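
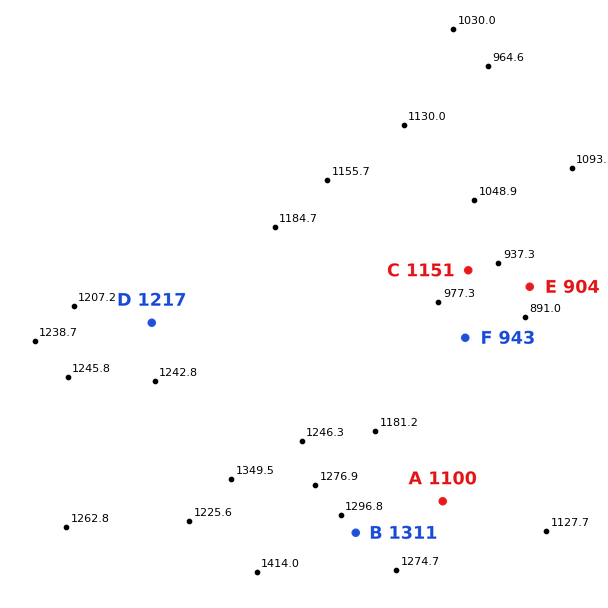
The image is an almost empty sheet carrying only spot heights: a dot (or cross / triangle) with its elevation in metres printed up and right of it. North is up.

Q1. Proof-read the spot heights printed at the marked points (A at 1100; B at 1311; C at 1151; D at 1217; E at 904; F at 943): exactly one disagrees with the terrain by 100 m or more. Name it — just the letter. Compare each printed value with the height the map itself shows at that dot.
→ C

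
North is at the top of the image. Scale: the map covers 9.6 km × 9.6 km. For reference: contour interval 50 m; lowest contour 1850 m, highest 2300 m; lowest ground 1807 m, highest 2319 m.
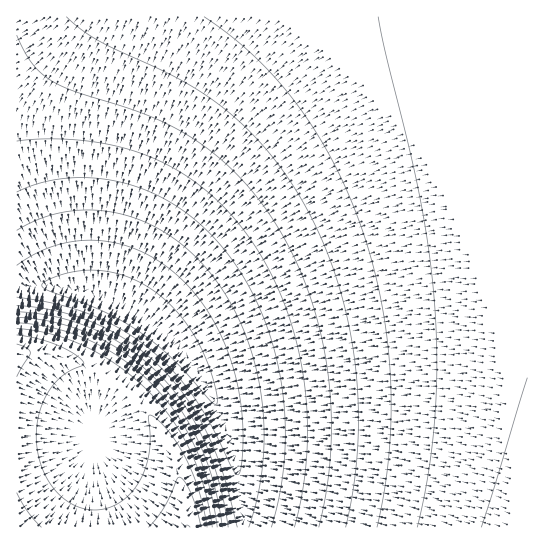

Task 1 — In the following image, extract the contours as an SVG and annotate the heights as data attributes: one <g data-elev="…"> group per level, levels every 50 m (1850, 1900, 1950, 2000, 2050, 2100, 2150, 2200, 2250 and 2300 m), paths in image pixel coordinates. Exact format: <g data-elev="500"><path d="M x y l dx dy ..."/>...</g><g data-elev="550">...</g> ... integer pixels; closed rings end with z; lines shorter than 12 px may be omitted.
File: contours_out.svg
<g data-elev="1850"><path d="M214 404l-40-43-32-27-19-12-21-11-55-21-5-4 1-3 10-5 16-5 14-3 15 0 15 2 14 5 27 14 13 11 12 12 20 29 9 20 7 23 2 15 0 3z"/></g><g data-elev="1900"><path d="M17 265l20-12 20-8 21-4 21 0 22 3 21 8 20 11 18 15 17 18 14 21 12 24 10 25 6 28 4 28 0 31-4 20-2 1-4-5-22-44-20-32-20-24-24-22-28-19-30-14-32-10-40-7"/></g><g data-elev="1950"><path d="M237 527l-13-52-16-40-21-36-25-30-31-26-34-19-39-13-41-6"/><path d="M17 230l24-12 25-6 27-2 26 4 27 8 24 14 23 18 19 21 17 26 15 29 10 31 7 33 3 33-1 35-5 33-9 32"/></g><g data-elev="2000"><path d="M228 527l-9-46-15-40-20-36-25-31-30-25-35-20-37-12-40-5"/><path d="M17 192l25-9 28-5 31 1 29 6 28 11 25 15 24 20 22 24 18 28 15 31 12 33 7 36 4 36 0 38-5 36-9 34"/></g><g data-elev="2050"><path d="M222 527l-8-44-14-38-19-35-26-31-29-25-33-19-38-13-38-5"/><path d="M17 141l33-2 37 2 34 6 30 10 28 14 26 18 23 22 21 26 19 30 15 34 12 36 8 37 4 39 0 38-4 39-9 37"/></g><g data-elev="2100"><path d="M217 527l-8-41-14-38-18-34-24-29-30-26-33-18-36-13-37-5"/><path d="M17 35l8 17 8 12 9 10 11 7 21 10 53 17 27 10 27 13 24 15 20 17 19 19 18 21 15 23 17 32 15 36 11 37 8 39 3 40 0 40-4 39-8 38"/></g><g data-elev="2150"><path d="M212 527l-7-37-14-37-18-33-23-27-30-26-33-20-36-13-34-6"/><path d="M66 17l15 12 15 10 83 40 24 15 22 15 24 21 21 24 20 27 17 28 17 36 14 37 10 40 7 41 3 42 0 41-5 41-7 40"/></g><g data-elev="2200"><path d="M207 527l-8-35-13-33-17-28-10-10-8-6-3 2 2 26-4 23-8 18-12 14-16 9-17 3-18-4-16-12-12-15-7-18-4-20 2-22 6-18 9-16 12-11 17-8 2-3-8-8-17-9-19-7-23-4"/><path d="M204 17l27 19 24 21 23 24 20 25 19 28 18 31 15 32 13 34 11 36 8 36 6 39 3 37 0 38-2 37-5 37-7 36"/></g><g data-elev="2250"><path d="M41 527l-13-16-11-18"/><path d="M201 527l-10-33-6-12-6-5-2 3-14 29-15 18"/><path d="M17 377l13-24-2-4-11-5"/><path d="M378 17l7 33 35 147 9 54 6 52 2 59-2 57-7 55-11 53"/></g><g data-elev="2300"><path d="M527 378l-46 149"/></g>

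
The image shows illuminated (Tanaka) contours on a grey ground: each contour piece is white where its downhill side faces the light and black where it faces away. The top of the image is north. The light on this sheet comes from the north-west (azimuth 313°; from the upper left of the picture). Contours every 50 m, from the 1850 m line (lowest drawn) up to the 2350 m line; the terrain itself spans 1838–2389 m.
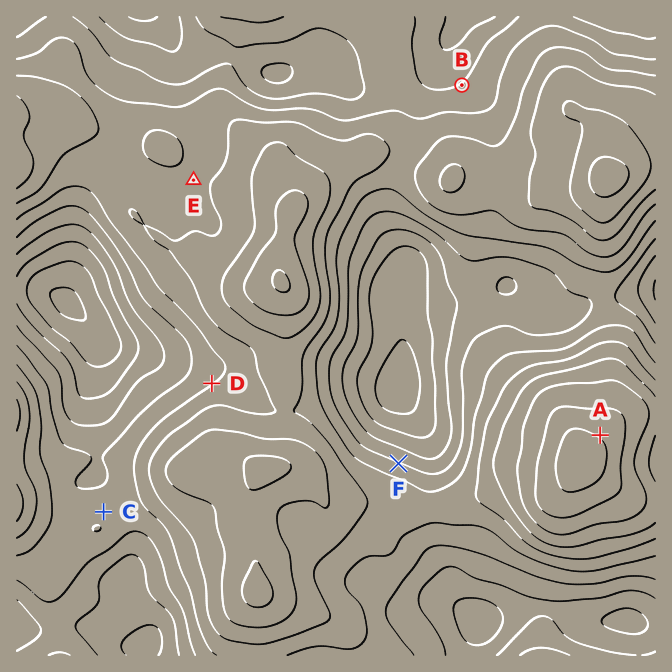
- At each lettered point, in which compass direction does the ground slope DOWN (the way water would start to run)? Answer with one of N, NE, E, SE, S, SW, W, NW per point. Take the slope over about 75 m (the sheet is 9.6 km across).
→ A NE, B NW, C N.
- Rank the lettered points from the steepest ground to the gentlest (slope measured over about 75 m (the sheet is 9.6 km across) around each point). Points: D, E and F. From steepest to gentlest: F D E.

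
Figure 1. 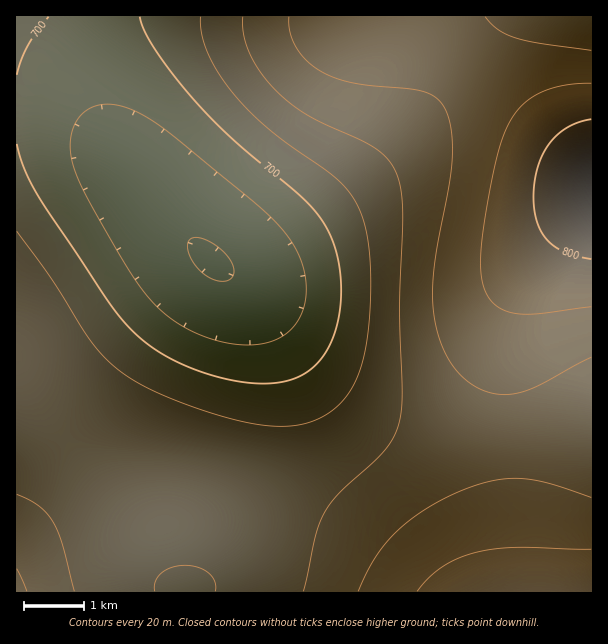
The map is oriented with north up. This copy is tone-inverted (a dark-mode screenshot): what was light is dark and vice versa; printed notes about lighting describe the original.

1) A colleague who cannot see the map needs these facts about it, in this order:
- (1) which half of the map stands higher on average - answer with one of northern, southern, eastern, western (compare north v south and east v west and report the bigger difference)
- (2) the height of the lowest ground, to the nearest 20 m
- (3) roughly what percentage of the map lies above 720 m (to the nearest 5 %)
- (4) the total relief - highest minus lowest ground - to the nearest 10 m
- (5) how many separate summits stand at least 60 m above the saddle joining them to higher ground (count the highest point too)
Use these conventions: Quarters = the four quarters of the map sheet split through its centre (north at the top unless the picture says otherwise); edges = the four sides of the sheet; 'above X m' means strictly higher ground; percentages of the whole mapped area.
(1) On average the eastern half of the map is the higher ground.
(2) About 660 m is the lowest elevation on the sheet.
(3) About 65 % of the map lies above 720 m.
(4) From the lowest to the highest ground is roughly 160 m.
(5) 1 summit rises at least 60 m above its surroundings.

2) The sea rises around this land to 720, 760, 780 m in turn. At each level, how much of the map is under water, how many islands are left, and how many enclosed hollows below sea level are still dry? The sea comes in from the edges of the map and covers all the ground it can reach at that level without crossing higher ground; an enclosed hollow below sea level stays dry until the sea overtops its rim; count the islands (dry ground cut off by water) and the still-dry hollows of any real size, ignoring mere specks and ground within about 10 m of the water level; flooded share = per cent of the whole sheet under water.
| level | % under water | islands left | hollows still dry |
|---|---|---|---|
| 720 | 33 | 0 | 0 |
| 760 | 75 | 0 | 0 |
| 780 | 92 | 0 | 0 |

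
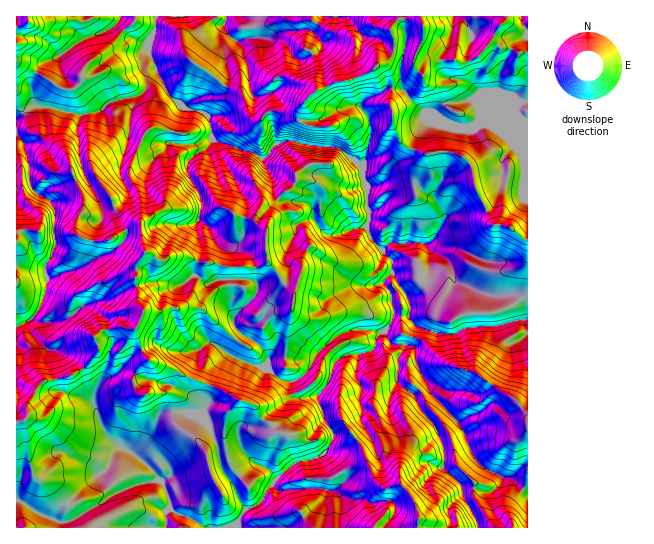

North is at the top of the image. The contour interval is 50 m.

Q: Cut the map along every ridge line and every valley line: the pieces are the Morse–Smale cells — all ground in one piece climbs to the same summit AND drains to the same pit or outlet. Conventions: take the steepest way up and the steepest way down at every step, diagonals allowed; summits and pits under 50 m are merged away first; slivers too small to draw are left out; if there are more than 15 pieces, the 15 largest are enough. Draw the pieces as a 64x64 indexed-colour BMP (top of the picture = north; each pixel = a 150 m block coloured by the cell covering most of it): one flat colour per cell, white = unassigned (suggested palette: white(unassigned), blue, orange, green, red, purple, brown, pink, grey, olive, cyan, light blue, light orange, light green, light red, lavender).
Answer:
<image width="64" height="64" href="data:image/bmp;base64,Qk12CAAAAAAAAHYAAAAoAAAAQAAAAEAAAAABAAQAAAAAAAAIAAATCwAAEwsAABAAAAAAAAAA////ALR3HwAOf/8ALKAsACgn1gC9Z5QAS1aMAMJ34wB/f38AIr28AM++FwDox64AeLv/AIrfmACWmP8A1bDFAAAAABERERERERERERERMzMzMzMzMzMzMzMzMzMz3d3dAABVVREREREREREREREzMzMzMzMzMzMzMzMzMz3d3d0AVVVVVRERERERERERERMzMzMzMzMzMzMzMzMzPd3d3VVVVVVVURERERERERERERMzMzMzMzMzMzMzMzPd3d3dVVVVVVVVUREREREREREREzMzMzMzMzMzMzMzM93d3d1VVVVVVVVVURERERERERERMzMzMzMzMzMzMzM93d3d1lVVVVVVVVVVURERERGIERGDMzMzMzMzMzMzMz3d3dZmVVVVVVVVVVVREREREYiBGIgzMzMzMzMzMzMz3d3WZmZVVVVVVVVVVREREREYiIiIiIgzMzMzMzMzMzPd1mZmZlVVVVVVVVURERERERiIiIiIiIiDMzMzMzMzM93WZmZmVVVVVVVVURERERERGIiIiIiIiIMzMzMzMzM93WZmZmZVVVVVVVEREREREREYiIiIiIiIiDMzMzMzMz3dZmZmZlVVVVVVUREREREREYiIiIiIiIiDMzMzMzMz3d1mZmZmVVVVVVURERERERERiIiIiIiIiIMzMzMzMzPd1mZmZmZVVVVVVRERERERERGIiIiIiIiIMzMzMzMzPd1mZmZmZlVVVVVVEREREREREYiIiIiIiIgzMzMzMzPd1mZmZmZmVVVVURERERERERERiIiIiIiDMzMzMzMzM91mZmZmZmZVVVERERERERERERGIiIiIiIMzMzMzMzMzPWZmZmZmZlVVUREREREREREREYiIiIiDMzMzMzMzMzM2ZmZmZmZmVVVRERERERERERERGIiIiDMzMzMzMzMzMzZmZmZmZmZVVREREREREREREREYiIETMzMzMzMzMzMzZmZmZmZmZlVVERERERERERERERGBEREREREzMzMzMzNmZmZmZmZmVVURERERERERERERERERERERETMzMzMzM2ZmZmZmZmZVURERERERERERERERERERERERETMzMzM2ZmZmZmZmZlUREREREREREREREREREREREREREzMxMzNmqqZmZmZm4RERERERERERERERERERERERERERERETM6qqqqqqpmbuERERERERERERERERERERERERERERERM6qqqqqqqqqu7hEREREREREREREREREREREREREREREzqqqqqqqqqq7uERERERERERERERERERERERERERERETOqqqqqqqqqTu7hERERERERERERERERERERERERERERM6qqqqqkRERO7uERERERERERERERERERERERERERERM6qqqqpERERE7u4REREREREREREREREREREREREREREaqqqqpERERETu7hERERERERERERERERERERERERERERqqqqpERERERO7uERERERERERERERERERERERERERERGqqqqkRERERE7u7hERERERERERERERERERERERERERGqqqpERERERETu7uERERERERERERERERERERERERERGqqqqkRERERERO7u4RERERERERERERERERERERERERGqqqqqRERERERE7u7hEREREREREREREREREREREczMwaqqqqqkRERERETu7uEREREREREREREREREREREczMzMqqqqqqRERERERO7u4RERERERERERERERERERERzMzMyqqqqqpERERERE7u4REREbsRERERERERERERERHMzMzESqqqqkRERERETu4REREbu7ERERERERERERHMzMzMzMREqqqkRERERERO67EREbu7sRERERERERERHMzMzMzMxERERERERERERE7ru7sRu7sREREREREREREczMzMzMzP9ERERERERERETuu7u7u7uxERERERERERERzMzMzMzP/0RERERERERAAO67u7u7u7ERERERERERERzMzMzMzM//9EREREREREAA67u7u7u7sRERERERERERLMzMzMzMIv//9EREREREQADru7u7u7u7ERERERERESIizMzMzCIi////REREREREAOu7u7u7u7sRERGZmRIiIiIiIiIiIiL///9EREREREREu7u7u7u7uxEREZmZIiIiIiIiIiIiIv///0RERERERES7u7u7u7u7ERERmZkiIiIiIiIiIiIi////9EQiIiIiIru7u7u7u7sRERGZmSIiIiIiIiIiIiL/////IiIiIiIid7t3d3d7u7ERERIiIiIiIiIiIiIiL////yIiIiIiIiJ3d3d3d3d7sRERmSIiIiIiIiIiIiIi///yIiIiIiIiInd3d3d3d3d3ERmZmZIiIiIiIiIiIiIi//IiIiIiIiIid3d3d3d3d3cRmZmZmSIiIiIiIiIiIiIiIiIiIiIiIiJ3d3d3d3d3d3GZmZmZIiIiIiIiIiIiIiIiIiIiIiIiInd3d3d3d3d3eZmZmZkiIiIiIiIiIiIiIiICIiIiIiIid3d3d3d3d3d5mZmZmSIiIiIiIiIiIiIiIgAAAAIiIiJ3d3d3d3d3d3mZmZmZIiIiIpmSIiIiIiIiAAAAACIiIHd3d3d3d3d3mZmZmZkiIiIimZkiIiIiIiIgAAAAAgAAd3d3d3d3d5mZmZmZmSmZmZmZmSIiIiIiIiAAAAAAAAB3d3d3d3d5mZmZmZmZmZmZmZmSIiIiIiIiIAAAAAAAAHd3d3d3d3mZmZmZmZmZmZmZmZkiIiIiIiIgAAAAAAAA"/>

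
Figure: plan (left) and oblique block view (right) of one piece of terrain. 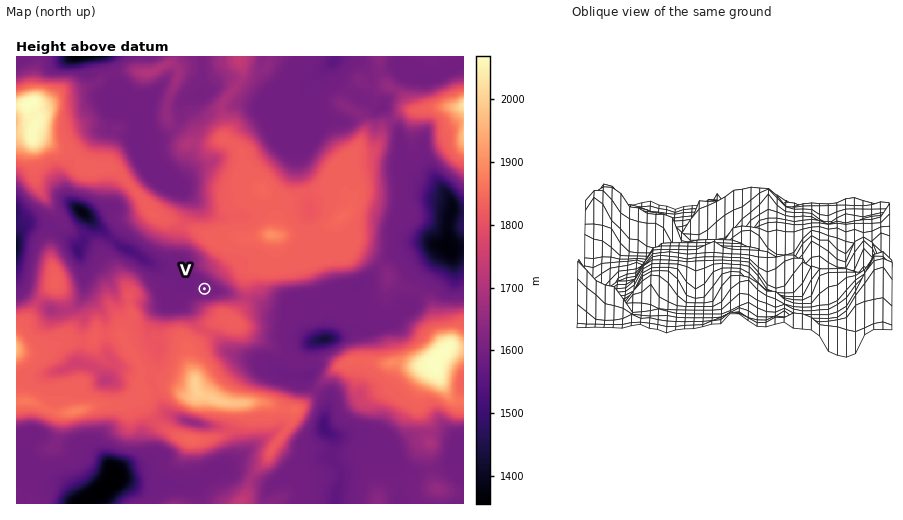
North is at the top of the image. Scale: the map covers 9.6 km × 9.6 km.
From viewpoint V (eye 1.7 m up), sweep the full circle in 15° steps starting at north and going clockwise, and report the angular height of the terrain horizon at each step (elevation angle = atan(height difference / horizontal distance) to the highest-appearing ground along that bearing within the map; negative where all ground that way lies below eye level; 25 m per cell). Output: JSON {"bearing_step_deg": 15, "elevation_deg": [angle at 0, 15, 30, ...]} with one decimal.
{"bearing_step_deg": 15, "elevation_deg": [13.1, 15.4, 16.0, 16.2, 16.2, 15.3, 11.8, 8.9, 13.7, 20.0, 22.4, 21.5, 17.2, 13.0, 12.8, 9.7, 7.9, 7.9, 7.6, 1.6, 2.6, 5.3, 8.0, 9.8]}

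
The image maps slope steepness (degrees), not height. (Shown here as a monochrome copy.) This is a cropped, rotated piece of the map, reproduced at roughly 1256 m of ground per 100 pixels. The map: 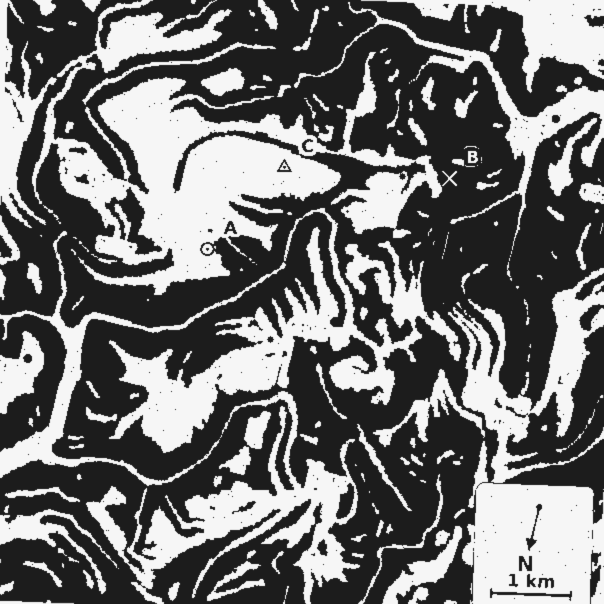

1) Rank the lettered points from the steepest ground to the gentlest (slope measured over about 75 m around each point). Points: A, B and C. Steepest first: B A C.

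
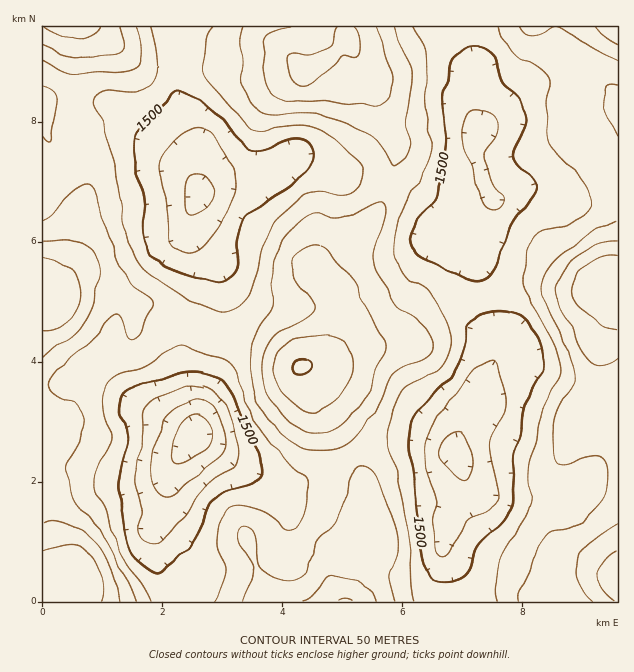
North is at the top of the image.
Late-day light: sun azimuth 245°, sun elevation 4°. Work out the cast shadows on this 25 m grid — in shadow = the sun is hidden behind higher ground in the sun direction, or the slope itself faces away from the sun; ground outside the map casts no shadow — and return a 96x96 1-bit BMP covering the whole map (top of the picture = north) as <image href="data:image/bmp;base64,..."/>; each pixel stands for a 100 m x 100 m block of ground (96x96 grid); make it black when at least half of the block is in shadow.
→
<image width="96" height="96" href="data:image/bmp;base64,Qk2+BAAAAAAAAD4AAAAoAAAAYAAAAGAAAAABAAEAAAAAAIAEAAATCwAAEwsAAAIAAAAAAAAA////AAAAAAAAf/gAAAAf/4AAAAAAf/wAAAA//8AAAAAA//4AAAA//+AAAAAB//8AAAA///gAAAAB//+AAYA///wAAAAD///gA4A///4AAAAD///wB4AAP/8AAAAH///4D4AAP/+AAAAH///4D4AAP/+AAAAH///4D4AAP//gAAAH///8H8AAP//gAAAP///8H8AAf//wAAAP///8P8AAf//wAAAf///8P+AA///wAAAf///+f+AA///wAAA////+f+AA///wAAAf/////8AA///4AAAf/////gAB///4AAAf////8AAB///4AAAf////+AAB///8AAAf////+AAD///8AAAf////8AAD///4AAAD////4AAD///4AAAD////wAAD///4AAAB////gAAD///wAAAAH///AAAD///wAAAAP///AAAD///wAAAAf//+AAAH///wAAAB///+AAAPf//wAAAB///+AAAP///wAAAD///8AAAP///wAAAD///8AAAP///wAAAD///4AAAP///wAAAD///wAAAP///wAAAD///wAAAP///gAAAB///gAAAP///gAAAAf/+AAAAP///AAAAAAgAAAAAP///AAAAAAAAAAAAf///AAAAAAAAAAAEf/j/AAAAAAAAAAAOf/n/gAAAAAAAAAAf//H/wAAAAAAAAAAf//P/4AAAAAAAAAAf/+f/4AAAHAAAAAAB/+//8AAAPwAAAAAAf///8AAAP4AAAAAAP///+AAAP8AAAAAAP///8AAAP+AAAAAAP///8AAAP/A/8AAAP///4AAAP/D/8AAAf///wAAAf///+AAAf///gAAAf///+AAA////gAAA////+AAA////wAAD/////AAD////wAAD/////AAH////wAAH/////AAH////wAAH/////AAH////wAAP////+AAH////wAAP////+AAHh///wAAOP////AAHh///wAAMA////gAHB///wAAAA////gAPA///wAAAA////wAOA///wAAAA////wAMA///4AAAA////4AOAf//4AAAA////8APAf//4AAAA////+APgP//4AAAAf///+APgH//wAAAAf///+AAAD//wAAAAf///8AAAA//wAAAAf///wAAAA//wAAAAf///AAAAA//wAAAAP//+AAAAA//gAAAAP//8AAAAA//gAAMAP//8AAAAB//gAAcAf//4AAAAB//wAA8Af//4AAAAD//wAA8Af//wAAAAD//4AB8Af//AAAAAD//4AB8A/8AAAAAAD//4AD8A/gAAAAAAH//4AD8B/AAAAAAAP//4AD8B8AAAAAAAP//4AD8AQAAAAAAAf//4AD8AABgAAAAAf//wAD4AADwAAAAAf//gADwAAD4AAAAA///gAAAAAH4AAAAB///gAAAAAP8AAAAB///wAAAAAf8AAAAD///wAAAAA/+AAAAD///wAAAAB/+AAAAD///gAAAAD/+AAAAH///gAAAAH//AAAAH///gAAAAP//AAAAP///gAAA="/>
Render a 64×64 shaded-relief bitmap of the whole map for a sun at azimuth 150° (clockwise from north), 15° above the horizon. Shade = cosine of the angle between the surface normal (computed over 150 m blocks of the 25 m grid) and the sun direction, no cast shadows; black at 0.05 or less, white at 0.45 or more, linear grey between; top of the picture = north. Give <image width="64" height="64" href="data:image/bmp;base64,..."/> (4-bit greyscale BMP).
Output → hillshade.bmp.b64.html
<image width="64" height="64" href="data:image/bmp;base64,Qk12CAAAAAAAAHYAAAAoAAAAQAAAAEAAAAABAAQAAAAAAAAIAAATCwAAEwsAABAAAAAAAAAAAAAAABEREQAiIiIAMzMzAERERABVVVUAZmZmAHd3dwCIiIgAmZmZAKqqqgC7u7sAzMzMAN3d3QDu7u4A////AJmru7qpiImYdVVVREVDM0MzRniaqXZmd4dlVnmZiJmYiJq7upiHeIiGVVVUVUQzNENFeJqphmZmd2VVaJiIiIh3eJqph2ZmeIdlVWZlVDM0VVV4mrqGVEVWVVVniHZmd2ZniJmGZVVWd3ZmZ3ZlQ0VmZnmru5ZERFVVZmd3ZVVVVVVniYdlVEVnd3d4h2ZURGZ3ibzLl1REVVVWZndlREQzNFZ5mGVDM1Znd4mYdlRFZ3iZvMypZUREREVmZlRDMzMzRWiZhkQzRVZniZmGVEVniJmrzLp1QzQzNFZmVDMzRDNFaKqoZUM0RFZ4iIZURWd4iJq7uoZDMzIzVVVDMzRVVFaJq7l2QzMzRFZ3dlREVmd4iau6l2QyIiNFZUMzNFZlV4qruoZDMiMzRWd3ZURVZ3iJq7qYdUIiI0VmVDM0ZnZniaqphkMyIiI0Vnd2VVVneJqruphlQyIzRnd2RER3iId4mZl2QyIREjRWZ3dmVWeImqqph2VVQ0VniIdlVXiZmYmqmYZDIRESNFZnd3ZlVniaqpiHZWZURWeJmHZWiJqqqru6h0MRARI0VneId3ZWeJq7qHdmZmVEZ4mqh2aImru7zMuoUyEBI0VneJmYh2Z4mauod3ZWZkRWiauodomau7zN3Mp1MQEjVneJq6mYdmeJmqmHdmZmVEV5q7qHmaq7zM3d25dCESRWeJm8y6mHeImbu5h3ZmVDNGibu5iJqqu7zN3cuXQyNGeJqrzdzLmJmqvMuodlVUM0V5q7qYiZqqqqvN3Kl1RFZ4mqvN7d3Lqru83Ll1VERENXmqqpd4mamYmrzdy5dlVniaq83e7ty7u8zduXZUREQzV5mpmHeJmZmZrN7tuXZWeJqrvM3e7ty8zd3KhlREQzI1eJmYd3iau6q83v7Kh2Z4iaqrvN3u7czN3cuXVVRDIiNXiId3eJq8zM3e/+yoZmeJmqq7zN7tzMze3KhmVUMiI0aIiHeIq83d7u7/7Kh1Vniaqqq8zd7czd7uyodmVDIjR4mamImrzu7u7u7tuXVEV5qrqqvM3u3e7v7bmHZUMiNXm7y5mZrN7u7d3dy5dUNFeZqqqrzN7u7/7tyodmVDNFebzdupmavN3MzMzLl1QyNWiZmZq8zd3e7t26h2dlVVeKvO7cupiazMy7q7qXUyESRXeIiau7u7ze3LqXdmZlZ5q83v7cqImru7qZmZdTIQEjRneImZqqqszMuph3dmZniqve/+y5iJq6qYiIh2QhABI0Z3iIiImIm7uqqYh3dmaJq83/7bmImqqph3d3ZTIREjRXeIh2Z3eKu7u6qYh3d4iavO/9yoiKqqmHZmVVRDMzRWd4iHZWd4m7u7uph3eJiJqqzu3LmImpmHZlVERVZmZmd4iIh2Z4iKqru6mHZ4mZmZms3MuoeId3ZVVERFZ4iIeIiIiHZnh3iImqqYdlaJmZiJq8u6h2ZVVVVUREVXiJmIiIiIh2d3d3ZniHZURGiZiHeKu6mHZVVVVVVDRFZ4mYd4iIh3ZmZmZVVmZUMiRnd2ZnmqmYdlVERFZUQzRWeIh3eIiHdlZmZlVFVUMRATRVRVZ4mYh2VEREVmZUM0Vmd3d4mZh2VWZlVVVmUyAAATM0VWeJmIdlVURVZ2UzM0Vnd4mqqYdWd3ZlVVZlMQAAEiNFZ4mZmYh2VUVWZTIiNGZ3ibu7qHZ4mHZERWZCAAABI0VniJmaqodUREVVQyI0VmZ4rMy6mImph1RFZlQhABEzRWeJmaq7l1QzNFVDIjRVVmeb3dypiZmHUzRWZUMREkRWeImqqqqoZDMjRUMiI0VVVXrN3LqZmIZDI0VVVDM0VVZ4maqqmql1QyM0MiEjRUQzV6zcupmYdlMiRVZVVVVmZniZmqqZqpdUM0RDIRJEQzI2m83KmJmIdkNFZmZmZmZmaJqZmZmqmHVVVVQyEjRUM0WLzcuYiYiIdmZnd3d2ZmVnmZmZmZqph2Z3ZUMiRWZVVorMzKiJiIiIeIiIiIdmZWaJqpmaqqqHd4iHVDNGd3ZmirzMuYiHeJmZmZmZmGZmZnmqqaqruph4iamGVFaIiHeKvM3KiId3iZmZmZmYZmd3iJqqqru6mIiavLl2Z4mZiIm7zMuYdmZniJmZmYh3d4iZmqu7qqqYiavN26iImZmYiaq7y5hlRFVniJmZiHd3eJmZq7u6qpiIq97uy6mqmZiImaq7qXVERFZniZmId3d4mZqru7uqqYir3v/ty7qqqZiZqqu6h2VVVVZ4mZhnd4iJmqq7u7uqmZrO//7cy7u7qqqqqqqpd2ZVVmeJiGZ4iIiaq7u7uqqpib3v/+3cy7y7u6qqqqqYd2ZmZ4iId3iZmqq7y7qqqZmIm97/7czLu8u7urupmZiHdlVoiZmIiKu7u8zLqqqZmHeJvN7cy7urvMy7u6mZmZh2VWeJmpqqvN3MzcupmZiIdmeJq8uqqqqrvMy7qYiImYdlV4maq7zd3d3cy6h3iHdlVneJqpmqqZmru7qph3iZmIdniqq7ze7d3dy7l2Znd2VVZ3eJmZqZiJmru6qYd5mpmHeau7vN7t3My7qXZVZ3dlVWZmeImamYiZq7upmImqqZiJq8zLzd3Lu7qodlVWZ2ZEVVVoiZmpmImau6mYiau6qqqrzMy8zLqqqph2VVVWZkNERFeJmZmZiImqqYiJq7uqqqu8zMvMupmpmHZlVEVmVDREVoiZmZmHeImZh3ibu6qqqr"/>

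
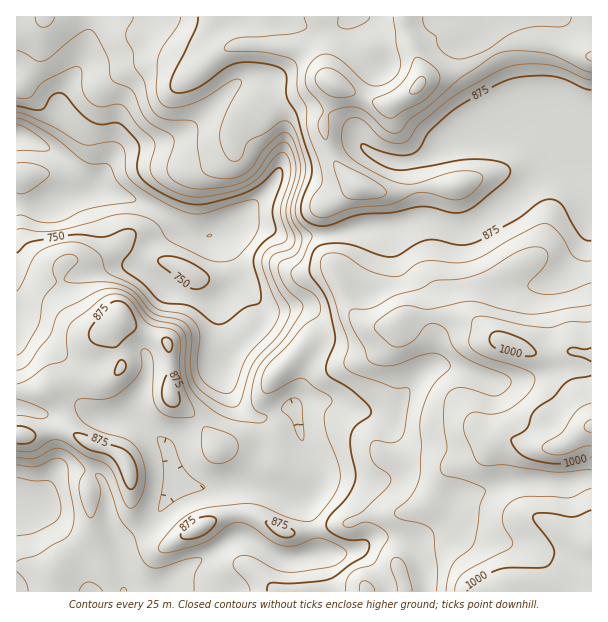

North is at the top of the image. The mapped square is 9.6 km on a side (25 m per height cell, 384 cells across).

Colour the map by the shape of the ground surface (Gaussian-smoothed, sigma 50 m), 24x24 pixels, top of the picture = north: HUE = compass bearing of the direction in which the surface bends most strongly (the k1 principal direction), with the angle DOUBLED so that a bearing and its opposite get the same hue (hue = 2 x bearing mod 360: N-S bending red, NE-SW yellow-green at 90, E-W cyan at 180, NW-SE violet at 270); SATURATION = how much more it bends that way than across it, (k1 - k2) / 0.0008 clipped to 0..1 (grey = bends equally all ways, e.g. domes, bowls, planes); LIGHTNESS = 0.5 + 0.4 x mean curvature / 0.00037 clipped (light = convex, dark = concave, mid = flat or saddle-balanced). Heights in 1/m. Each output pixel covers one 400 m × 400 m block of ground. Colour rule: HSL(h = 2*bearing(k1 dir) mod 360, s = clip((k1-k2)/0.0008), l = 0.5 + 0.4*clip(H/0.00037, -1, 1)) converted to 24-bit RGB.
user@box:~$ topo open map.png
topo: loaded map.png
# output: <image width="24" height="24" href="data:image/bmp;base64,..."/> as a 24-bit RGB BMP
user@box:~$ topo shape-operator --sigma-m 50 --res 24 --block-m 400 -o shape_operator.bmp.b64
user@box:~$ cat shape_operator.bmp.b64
<image width="24" height="24" href="data:image/bmp;base64,Qk32BgAAAAAAADYAAAAoAAAAGAAAABgAAAABABgAAAAAAMAGAAATCwAAEwsAAAAAAAAAAAAAbHSGp59/dWqCd45xclp+pIFFRHhMdpCNo16BSZyWkOrLcHXYk3/ZU0Xl6MzeuDexV8JeHjR2o9KztJvIqJe8j3yqjmeQcW2EdHuwt42xoF+UgZVwXT161Y/O4ERcImIPI6VhftyYYRIDPkQAIi0IJi8EaWwJ2MmRmzaFS5uUXKBKfIRIkXJEjE1Ii15dlnZpZndXYX9YzkZyYrVcqDM1LKlwpl3z+83+BZfmRxkKjPL/ztj9hyz/ysfvJpHAh6Qrho1XXolcZYJnimNtl2RhcZllgb+8d5CxfX5qSkFdz4xHHyzE+LNaLpd5K3tHXLMh9k7rhqf6md8xVjUiJ1lfxoZ9p2TBkJTHs3jEgKeZZXuEXY6WhZ27nb3Odn2nh2aZgX09LE9ojuB9fwp/9/++JnK9ZGyAgmtJcHooc3YuimZHbJh0Q3J9cXxEq4xOZX1Jd1lVwXlvfVdUbow9U3QhVU8PXlcPTmshj84/FUE2fmETA/f8zP/WcSKeblyBrUyorMmmWaCwfJyldoCTbz96X4xxqquIepatVGKQp6B/qlqsuo+hflCztGzfsJTiOIqf1NP4eD3/zP/+VMT1uUYthStbbVNBTrd0ncvFlHTAmGKdf2KFcEiNdbSrj8Cmgk+Ml1GHlIZohXiihrK5eoi8Waq0qGPD6YXraz4QdZ4qooEqZUgfUHc1mCKQvvCSYv/iQGi1rglaobQuTURxV6VukI5RfW45lYlSSHmSqYKSf7aTa62qiVmetYKmVHGDbLtomYThtpvNhFKsxo/NVL5WD0d36//MIVloORc4gCen+s/ONGp1qI5JhG9PeJJad55ULXhlfKuGorOAb0M1WFgthIo6jZ1kcJ53hD56t3Npk05VbIRM3sykEBZh/P/MDw0nPERgF4SL8MXh857iLm6htYjPwYnDuYh7RX9FLVghjD0XnEcuQLJDTtmORqtvfZdNPmp0sFJtt4e0toerwrdEBpf97/nSLwTASkqpO5ByHl1A64iQmFXFbidHw7xntqWPk4q4P1CvbI/Bq7jdvtjugIbOc2WwfYGuT1NqZKyHcZSzxYXR2PPeANLpvC4ewA1tVUh2oYSLJyFPbZYajxc6euVectvcwJzRqojEZ2XBda7KetSmj25SgE9cbGyelXKeXVefa6hRNoZIP+mL9+60OwAhSSMWvJs3SI96a0d6exdjv8p5Kz1ypPWTTHdQPZhRpFFPkYpffZNXkGY/eWlBa3xFU3RFfYRbalCjwJOkdLRsVrkdPyUJnS6EjMfdqNTlkErKXRqhj73soqf1vZznqdK7bZy0WFeHb3uih66qX2OktXLDwofErYWhU557UZmcW9HMjKjb37DlzjfHv3q1SLaKVqs+YDYjaGhENmV4Ut8gMgECoP8MvbYhkEJWd1xocoxblJBWXmpNTHJUoniRv5KqtrCXPFFwpbgrN0EbjIAtjWipoJ7G0kaXaQwVlYAhOGUhMlxBXxx++GPp8um8kK4VLjcLS2YRRXAmfWU0fosxOHk+RHhDo5ZguZJxZ0ZwrLdDSHBGS5E5XFwlUh8FZAwExW9Q0JKJx10+BXMHADYwL1zi7sm96VfO0tf5zNr/fGDxfmXYr8rgPpyAP3pSTIxPqnhchWOIwbjdf3LSpy5eN3lvYE/HqbDerLXUpIjH1J7f8NvpAEJGBC0v/Ls2nfi5W+CiZhYgepIoP7nL1o7b0Yzni23IYXmNgX9wgH95cjkWQggDrc5VY56NLmdVb4k3jZlMlWiJpqyPyYSG6hmsABQz2fq3dOMvOAoZqlYXIs4gM2w7aHs7gHdDiGdYh3J7fn6AfoCAT14RdvHOoE62q45tNjR/uG9taLE8MIJKp6h6n3OK1n+9ADSI6fbImyYpPBpC2O24oIZIL2s8TXlYdIByfH96f4F8gH9+gH17svHrOWJ2cVSgu52gMU6Cj3K327a7TKdZKHxPoHyLimegeCu4zpUt5XKPZ8//07P4+cPlX5CyOXZOOXY3ZHxce39rfHJmiWE/xmVoY1udNZKLo3KNkWOyQq6owJaR4KjNQqCCM1QhYV0sIXR42fLttenaZixYHC8j8MKOzp3ruWzjs2vDRnJAbms6XzEozHxBhZlupZuGS2V6Xn1/cphyXZqeepWbnnhy34jdm4vmgpfiWs7hPM03ozw7oVaTRz2Dlux1ejlBgGFgtHi1r3zWi4TYf6bro8jnjH+jr5ihXnSrU26Xj6CAZn5+VXVZrXNda51YiIZVjYVZf21bjIlZdn9eZnxjlkiZqMhigGaDiHmGc395c4Zvg5Bre39lgIFe"/>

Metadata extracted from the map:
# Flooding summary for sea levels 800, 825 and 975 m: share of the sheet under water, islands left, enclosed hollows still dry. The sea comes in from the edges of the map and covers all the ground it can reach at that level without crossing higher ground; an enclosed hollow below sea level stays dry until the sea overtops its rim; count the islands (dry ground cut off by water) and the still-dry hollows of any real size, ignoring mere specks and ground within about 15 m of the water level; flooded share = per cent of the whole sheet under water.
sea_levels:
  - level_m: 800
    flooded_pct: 19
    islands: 0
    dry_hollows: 0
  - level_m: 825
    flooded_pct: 26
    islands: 0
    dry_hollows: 0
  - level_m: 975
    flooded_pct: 92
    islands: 0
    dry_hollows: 0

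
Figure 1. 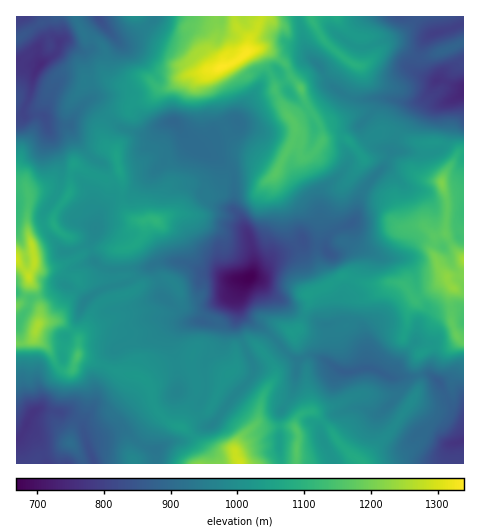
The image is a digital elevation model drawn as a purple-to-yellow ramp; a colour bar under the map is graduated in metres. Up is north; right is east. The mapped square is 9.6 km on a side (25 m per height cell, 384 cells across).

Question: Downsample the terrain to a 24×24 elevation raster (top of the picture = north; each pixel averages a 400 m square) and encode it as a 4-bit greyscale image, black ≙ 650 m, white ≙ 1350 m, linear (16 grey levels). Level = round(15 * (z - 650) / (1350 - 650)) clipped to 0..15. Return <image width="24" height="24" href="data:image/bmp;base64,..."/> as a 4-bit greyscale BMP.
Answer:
<image width="24" height="24" href="data:image/bmp;base64,Qk2WAQAAAAAAAHYAAAAoAAAAGAAAABgAAAABAAQAAAAAACABAAATCwAAEwsAABAAAAAAAAAAAAAAABEREQAiIiIAMzMzAERERABVVVUAZmZmAHd3dwCIiIgAmZmZAKqqqgC7u7sAzMzMAN3d3QDu7u4A////ADNFVnaKvcqqiZhlQzNVVmd4m7qaiHdlQzNEVniIeKmZh3Z2VERVZ4h3d4l4d3ZnVWaIeIh3eHh3ZWVWVXiZiIh3eHh2VVVnd7uZh3d3d3d3ZmaIiryoh3dmVVZ3d3eIm7uXd3dmQjRYh4iaq8qId3d1MRJXiImqvNuId3ZlMhJFZ4iazNqIiIdmRCNEVWeKu7mIeJmHZDRVVWiru6iHeJmIZVdmVmiqq6mIiId3ZomXZ2iJq6iIiHd2Zoqph3eJqoZ4iHZmZnm7qId4iWVWiHZlZmirqHd3d0RWd4ZmZmiqmHdlVERWeImamImqh2ZUMjRWeJrN26qpd4dUMzNGZ3nN7tuoeZhUREM1ZWis3u2omIhkRURGVnebzd2pmIdUQw=="/>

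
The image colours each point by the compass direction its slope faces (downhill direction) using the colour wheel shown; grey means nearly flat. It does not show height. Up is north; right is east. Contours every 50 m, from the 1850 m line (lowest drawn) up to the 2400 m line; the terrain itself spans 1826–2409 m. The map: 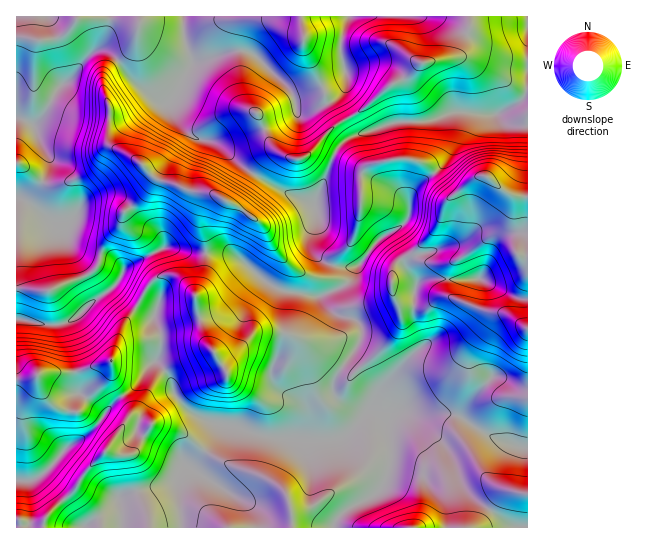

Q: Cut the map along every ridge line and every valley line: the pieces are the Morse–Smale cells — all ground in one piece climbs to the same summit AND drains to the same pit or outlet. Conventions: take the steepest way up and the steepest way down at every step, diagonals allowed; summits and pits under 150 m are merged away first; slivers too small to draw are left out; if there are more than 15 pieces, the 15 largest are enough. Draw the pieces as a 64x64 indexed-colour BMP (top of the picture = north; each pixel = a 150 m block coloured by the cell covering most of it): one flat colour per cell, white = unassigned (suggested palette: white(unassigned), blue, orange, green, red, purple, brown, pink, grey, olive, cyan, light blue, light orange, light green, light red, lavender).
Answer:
<image width="64" height="64" href="data:image/bmp;base64,Qk12CAAAAAAAAHYAAAAoAAAAQAAAAEAAAAABAAQAAAAAAAAIAAATCwAAEwsAABAAAAAAAAAA////ALR3HwAOf/8ALKAsACgn1gC9Z5QAS1aMAMJ34wB/f38AIr28AM++FwDox64AeLv/AIrfmACWmP8A1bDFADMzMzM2ZmZmZmZhERERERERERERVVVVVVVVVVVVVVVVMzMzMzM2ZmZmZmERERERERERERFVVVVVVVVVVVVVVVUzMzMzMzM2ZmZmERERERERERERERFVVVVVVVVVVVVVVTMzMzMzMzZmZmYRERERERERERERERFVVVVVVVVVVVVVMzMzMzMzMzZmZhERERERERERERERERVVVVVVVVVVVVUzMzMzMzMzMzM2EREREREREREREREREVVVVVVVVVVVVTMzMzMzMzMzMzMRERERERERERERERERVVVVVVVVVVVVMzMzMzMzMzMzMzEREREREREREREREREVVVVVVVVVVVUzMzMzMzMzMzMzMzERERERERERERERERVVVVVVVVVVVTMzMzMzMzMzMzMzMxERERERERERERERFVVVVVVVVVVVMzMzMzMzMzMzMzMzEREREREREREREREVVVVVVVVVVREzMzMzMzMzMzMzMzMxEREUREREREERERVVVVVVVVERETMzMzMzMzMzMzMzMzERRERERERERBERVVVVVVVVERERMzMzMzMzMzMzMzMzREREREREREREQRFVVVVVVREREREzMzMzMzMzMzMzM0REREREREREREQRERVRERERERERETMzMzMzMzMzMzM0REREREREREREQRERERERERERERERMzMzMzMzMzMzM0REREREREREREQREREREREREREREREzMzMzMzMzMzMzRERERERERERERBERERERERERERERETMzMzMzMzMzMzREREREREREREREERERERERERERERERMzMzMzMzMzMzNEREREREREREREQREREREREREREREREzMzMzMzMzMzNEREREREREREREREERERERERERERERETMzMzMzMzMzM0RERERERERERERERBERERERERERERERMzMzMzMzMzMzREREREREREREREREEREREREREREREREzMzMzMzMzMzNERERERERERERERERBERERERERERERETMzMzMzMzMzM0REREREREREREREREERERERERERERERMzERMzMzMzMzREREREREREREREREQRERERERERERERERERERMzMzMzREREREREREREREREERERERERERERERERERERETMzMzRERERERERERERERBEREREREREREREREREREREREzM0RERERERERERERERBERERERERERERERERERERERERM0RERERERERERERCIiIRERERERERERERERERERERERERREREREREREREQiIiIiIRERERERERERERERERERERERFEREREREREREIiIiIiIiERERERERERERERERERERERESREREREREREIiIiIiIiIRERERERERERERERERERERESIiREREREREIiIiIiIRERERERERERERERERERERERIiIiIiREQiIiIiIiIiIRERERERERERERERERERERESIiIiIiIiIiIiIiIiIiIhERERERERERERERERERERESIiIiIiIiIiIiIiIiIiIiERERERERERERERERERERERIiIiIiIiIiIiIiIiIiIiIRERERERERERERERERERESIiIiIiIiIiIiIiIiIiIiIhERERERERERERERERERESIiIiIiIiIiIiIiIiIiIiIiIRERERERERERERERERESIiIiIiIiIiIiIiIiIiIiIiIRERERERERERERERERERIiIiIiIiIiIiIiIiIiIiIiERERERERERERERERERERESIiIiIiIiIiIiIiIiIiIhERERERERERERERERERERERIiIiIiIiIiIiIiIiIiIRERERERERERERERERERERERESIiIiIiIiIiIiIiIiERERERERERERERERERERERERERIiIiIiIiIiIiIiIiEREREREREREREREREREREREREREiIiIiIiIiIiIiIiEREREREREREREREREREREREREREiIiIiIiIiIiIiIiERERERERERERERERERERERERERESIiIiIiIiIiIiIRERERERERERERERERERERERERERERIiIiIiIiIiIiEREREREREREREREREREREREREREREREiIiIiIiIiIiIRERERERERERERERERERERERERERERESIiIiIiIiIiIREREREREREREREREREREREREREREREREiIiIiIiIiIRERERERERERERERERERERERERERERERESIiIiIiIiIREREREREREREREREREREREREREREREREREiIiIiIiERERERERERERERERERERERERERERERERERERIiIiIiERERERERERERERERERERERERERERERERERERESIiIiEREREREREREREREREREREREREREREREREREREREiIiERERERERERERERERERERERERERERERERERERERERIiIRERERERERERERERERERERERERERERERERERERERESERERERERERERERERERERERERERERERERERERERERERERERERERERERERERERERERERERERERERERERERERERERERERERERERERERERERERERERERERERERERERERERERERERERERERERERERERERERERERERERERERERERERERERERERERERERERERERERERERERERERERERER"/>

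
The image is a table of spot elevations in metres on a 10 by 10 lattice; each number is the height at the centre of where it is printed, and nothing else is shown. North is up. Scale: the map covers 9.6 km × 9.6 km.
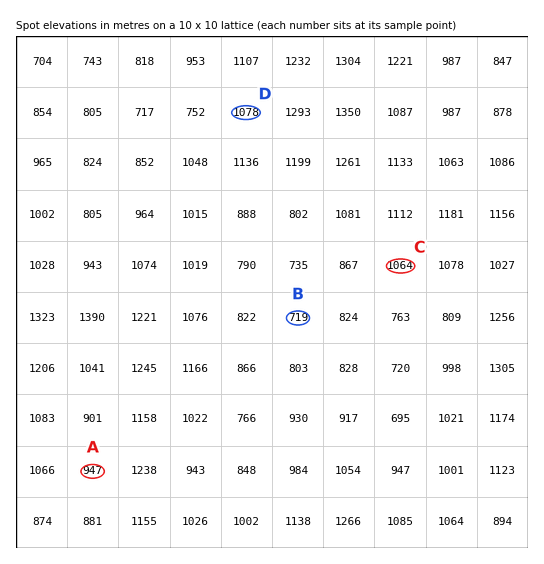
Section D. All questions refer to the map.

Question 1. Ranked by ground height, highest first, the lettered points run D C A B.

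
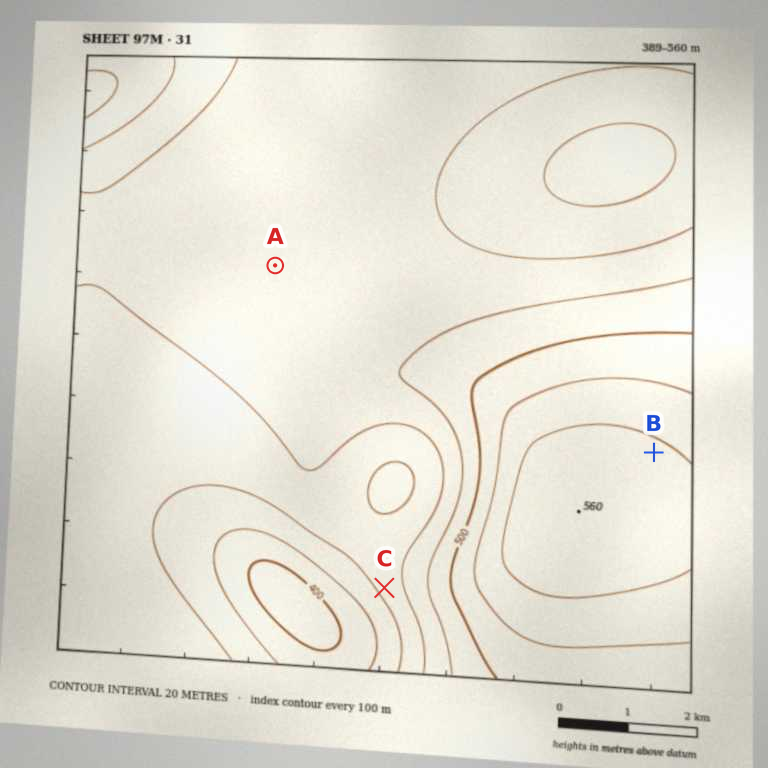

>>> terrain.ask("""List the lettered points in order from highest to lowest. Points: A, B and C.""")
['B', 'A', 'C']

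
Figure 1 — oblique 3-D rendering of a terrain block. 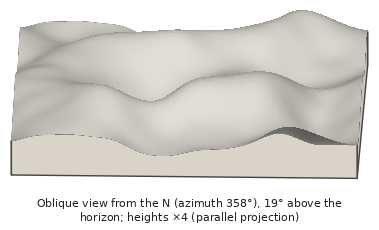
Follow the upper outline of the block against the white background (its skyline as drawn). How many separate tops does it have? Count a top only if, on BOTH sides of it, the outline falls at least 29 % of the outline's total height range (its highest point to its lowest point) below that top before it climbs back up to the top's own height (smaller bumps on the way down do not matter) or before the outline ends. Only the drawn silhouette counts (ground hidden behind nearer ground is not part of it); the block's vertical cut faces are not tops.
0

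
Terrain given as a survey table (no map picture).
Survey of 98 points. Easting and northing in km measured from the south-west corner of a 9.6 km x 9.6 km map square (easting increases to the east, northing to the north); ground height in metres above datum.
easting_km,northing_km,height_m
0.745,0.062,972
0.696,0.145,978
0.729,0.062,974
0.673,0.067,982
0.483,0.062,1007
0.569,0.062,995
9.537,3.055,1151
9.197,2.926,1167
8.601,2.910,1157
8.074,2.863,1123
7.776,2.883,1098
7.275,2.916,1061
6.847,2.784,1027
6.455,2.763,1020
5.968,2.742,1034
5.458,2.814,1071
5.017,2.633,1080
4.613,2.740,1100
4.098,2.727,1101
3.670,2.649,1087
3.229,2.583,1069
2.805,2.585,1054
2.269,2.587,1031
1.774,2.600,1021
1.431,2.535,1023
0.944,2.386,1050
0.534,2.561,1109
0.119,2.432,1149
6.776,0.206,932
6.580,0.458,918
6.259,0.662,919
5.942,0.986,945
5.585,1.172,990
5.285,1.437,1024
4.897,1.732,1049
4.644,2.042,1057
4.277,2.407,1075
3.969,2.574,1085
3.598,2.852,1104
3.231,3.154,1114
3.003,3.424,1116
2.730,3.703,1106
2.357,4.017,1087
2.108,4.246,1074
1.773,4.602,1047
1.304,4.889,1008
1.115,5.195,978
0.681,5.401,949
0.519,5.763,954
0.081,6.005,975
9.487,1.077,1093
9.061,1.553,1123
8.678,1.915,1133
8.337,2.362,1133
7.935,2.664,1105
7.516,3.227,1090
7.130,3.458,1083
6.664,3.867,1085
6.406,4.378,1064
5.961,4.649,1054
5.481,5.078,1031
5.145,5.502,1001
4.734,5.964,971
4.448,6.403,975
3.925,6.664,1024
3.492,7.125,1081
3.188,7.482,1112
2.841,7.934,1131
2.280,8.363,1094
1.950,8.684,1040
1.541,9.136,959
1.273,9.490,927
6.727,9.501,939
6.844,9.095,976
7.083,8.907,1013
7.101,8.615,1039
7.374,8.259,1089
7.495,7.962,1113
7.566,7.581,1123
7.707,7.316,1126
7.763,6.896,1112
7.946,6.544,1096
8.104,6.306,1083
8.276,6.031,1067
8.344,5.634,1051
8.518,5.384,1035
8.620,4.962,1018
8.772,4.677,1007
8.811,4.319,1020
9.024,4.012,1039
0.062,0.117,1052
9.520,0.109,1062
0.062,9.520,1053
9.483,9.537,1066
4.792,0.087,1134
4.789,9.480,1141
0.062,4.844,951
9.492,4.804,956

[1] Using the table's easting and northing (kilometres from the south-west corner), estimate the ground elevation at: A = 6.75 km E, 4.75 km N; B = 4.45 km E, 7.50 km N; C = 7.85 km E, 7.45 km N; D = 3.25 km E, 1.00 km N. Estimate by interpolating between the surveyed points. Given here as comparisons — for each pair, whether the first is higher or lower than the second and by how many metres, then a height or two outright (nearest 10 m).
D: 120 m lower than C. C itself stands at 1140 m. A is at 1030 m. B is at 1080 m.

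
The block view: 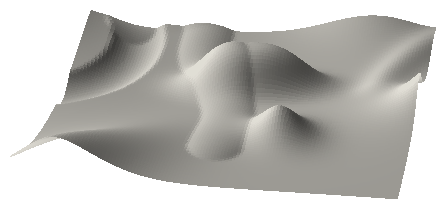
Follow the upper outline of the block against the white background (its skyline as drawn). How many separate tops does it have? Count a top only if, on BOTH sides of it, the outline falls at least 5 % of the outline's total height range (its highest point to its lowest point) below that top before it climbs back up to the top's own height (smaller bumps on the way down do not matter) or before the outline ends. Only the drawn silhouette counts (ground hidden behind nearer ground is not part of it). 2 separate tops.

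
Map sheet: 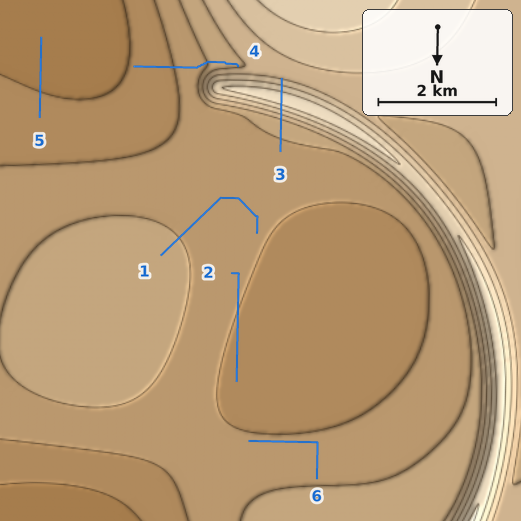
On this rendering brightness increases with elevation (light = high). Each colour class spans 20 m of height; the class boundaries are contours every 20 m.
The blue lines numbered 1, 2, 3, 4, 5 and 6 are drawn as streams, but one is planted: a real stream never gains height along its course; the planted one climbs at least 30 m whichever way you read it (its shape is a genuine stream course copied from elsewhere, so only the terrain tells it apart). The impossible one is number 3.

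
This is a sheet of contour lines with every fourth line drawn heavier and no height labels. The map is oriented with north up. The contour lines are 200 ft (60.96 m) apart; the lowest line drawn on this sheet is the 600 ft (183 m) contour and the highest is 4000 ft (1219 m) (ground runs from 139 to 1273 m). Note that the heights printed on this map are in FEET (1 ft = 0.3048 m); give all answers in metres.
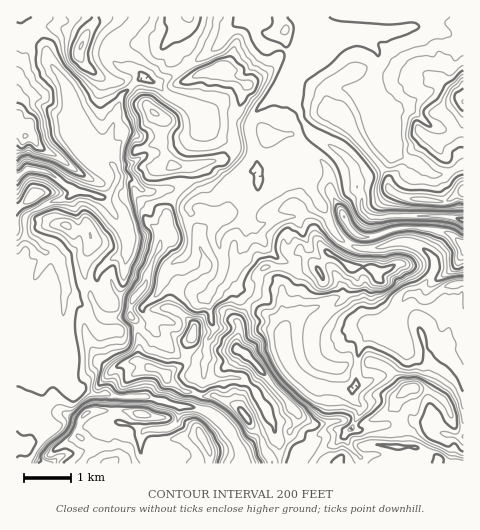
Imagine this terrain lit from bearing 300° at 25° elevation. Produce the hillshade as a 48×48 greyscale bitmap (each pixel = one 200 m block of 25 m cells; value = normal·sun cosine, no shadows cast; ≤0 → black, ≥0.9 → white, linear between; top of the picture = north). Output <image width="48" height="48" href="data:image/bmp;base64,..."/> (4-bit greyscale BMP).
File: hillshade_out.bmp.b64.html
<image width="48" height="48" href="data:image/bmp;base64,Qk32BAAAAAAAAHYAAAAoAAAAMAAAADAAAAABAAQAAAAAAIAEAAATCwAAEwsAABAAAAAAAAAAAAAAABEREQAiIiIAMzMzAERERABVVVUAZmZmAHd3dwCIiIgAmZmZAKqqqgC7u7sAzMzMAN3d3QDu7u4A////AJ37e7u6hkVXiIlQBJu4E1abllaHZmepiXv/uImql1d2eIlQBJu3QlVYqZmIh3d2eHfP/oZ4l2ipmZgwKImGgzRDbNuZmXVodnd7/+Zoh1R4vcghaoZHphIiFbupqWVnVXd4v/dGd2NETOc1iJInqDJFQpyXdkRoQneJr/93m8lmR6hniWFJqDFJlo3aVTNoQIiJiv/KmamHhWZWmUNppRJpmKzdkyJnIHeId63LtliVRUeZqmWIUSaIeL3e2CJVIHeId4zGdQBWM1i7qph0AVZmVYvd7pRFU3d4d5rciWNIQUeZdogwBHdmQmiKu5h3ZXd4d6zP66mHhCSbhVYAJ4h3Y3p3aKqHZXd3d6zM79h4qVOcuGAASJhmhouGZ6qGZnd3aKuqvvp4q1CO60AAaahVZ3mHeKl2ZWd3aKmJruppvZA++iEBaahEVmd3iZhnZmd3aKhnirh5ndMb6xADaKlCNFZniZhndmd3eamIq4RoisZc2SABV5pyEkVWeZhndmd3aamIzoS6hVjO2VEiRWiXEBMiWZiIdmd3aKl3v7Bsllaty6YiRVQ2YQEABneah2eHaKh4n/MHpkRrurhDVmYgNBIAAEVFiWeHaad4bP0CmGQ3u7lCV3hgJURAAAJQAGZ3eaZZWv8giYdEm8xkaIhzV2eEAABaMGZ4iqYUaP+AKKlkir3IeKqGiZqrowA8x4ZomqcgFu/RAYlmiau8uYqoVXmsuFRqzId3eJhBA8/4EEhWmIq9upukR1MTeHZXrnl2ZndSJc3bQEhFmHq9yKtkmIdhAUV6qHq5h4cyWMzJQVlkV3isyapnpjfN2qqYUznsqKg0es26MFmXVHmYmZl8sgSJqYh2UyBbqblnis66QFiJhmmqmGWMwglzEQAAAOcAOKh5vMyqghVnh2iauXaZY1rIZmVXYv6CE3dlncmHdiEjZ3eJmYioMnzsd5mr7v2FdlVEfMlTNDEAFXd4iIioM2vudoia3xd3ZjNnnMuXVEMgAFd3d3iXRHmsl3eHegAjQiV3rbu5h4mFEAZ3d3h2VomHmXiGMgAiEld3r+mYZomqgQV2Z3dmaIhmm4d1MzEAJGd3jv2mM2iapBaGVmZmeHVXm6iGQ3MAJXh2i+ymEUeKpCeHdlVmdlRnnMl4hnQAFXh1e8uGIDZ5oweXh3d3dURnnNqJmEQAJYl0bLyWMkZ5pQOId5qYdUV3it2oiEMgFJlzTO10Vnd4qABIeJupdVZ3iKzcu2VBFZqDGPx2dlZWeTAFeJuodmZ4iHm+7VVTN5h1MoqbuFREV3ABaJq5ZVaJiIeL71Q0aIdlVUeYrMhlVXYQR4mql1WKmZiIzlMlmXU0VmZ3Zq3bdEVkNoiaqXV6qpiIm2Qmq4IlZmd3ZEfNtkV4VXeJmYd5qqmYeHU2vbAEeIiYZTJK2DV4ZXd4mYiJmqmZh3ZGrdQCaJqpdUIUqlV4ZGd3eIiIiZmZiJh4m9khRoq6lkISWHeJdFd3Z3d3d4iZmamZq8tiJGm7mEESNoeJh3d3ZmZmZniIiA=="/>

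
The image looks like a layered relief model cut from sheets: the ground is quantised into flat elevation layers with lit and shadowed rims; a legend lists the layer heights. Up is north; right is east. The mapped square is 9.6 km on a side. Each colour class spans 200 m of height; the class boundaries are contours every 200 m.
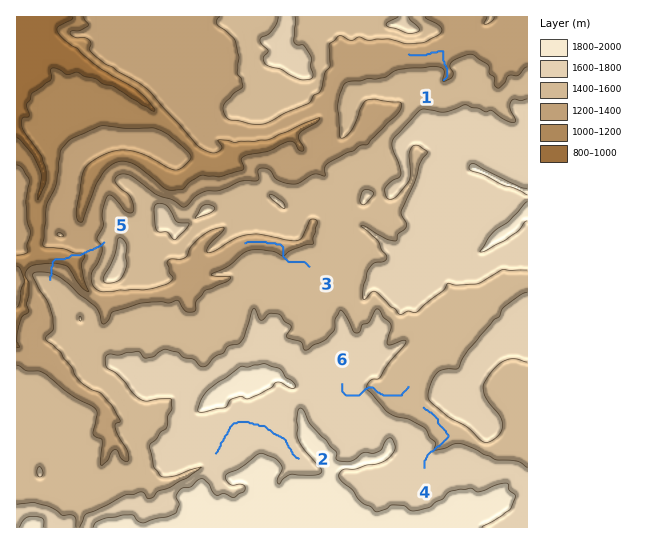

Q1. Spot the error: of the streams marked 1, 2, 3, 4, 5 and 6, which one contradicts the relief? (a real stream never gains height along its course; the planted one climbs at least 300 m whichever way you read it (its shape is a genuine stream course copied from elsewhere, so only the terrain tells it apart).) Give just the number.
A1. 5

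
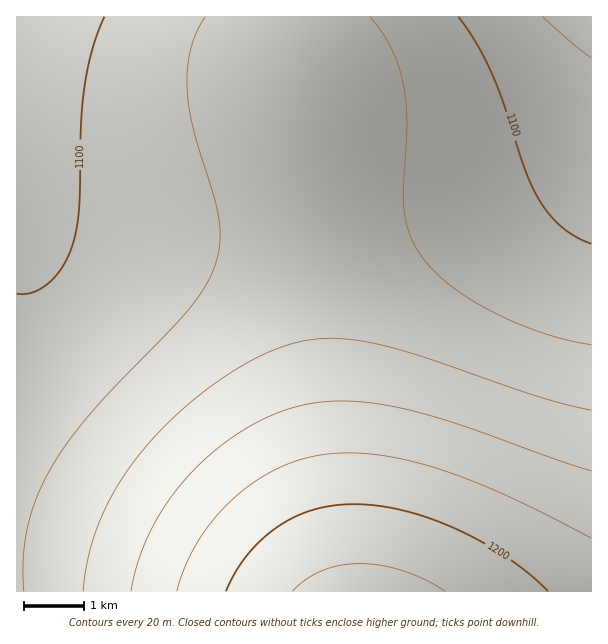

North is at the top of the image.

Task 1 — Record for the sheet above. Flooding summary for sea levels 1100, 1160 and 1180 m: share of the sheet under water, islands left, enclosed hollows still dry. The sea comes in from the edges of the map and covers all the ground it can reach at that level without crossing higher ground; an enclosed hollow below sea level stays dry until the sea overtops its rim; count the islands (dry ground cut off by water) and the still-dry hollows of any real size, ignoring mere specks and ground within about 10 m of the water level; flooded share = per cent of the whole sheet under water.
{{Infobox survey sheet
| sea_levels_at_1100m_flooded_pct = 11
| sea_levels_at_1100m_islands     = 0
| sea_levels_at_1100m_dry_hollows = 0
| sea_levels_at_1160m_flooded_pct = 79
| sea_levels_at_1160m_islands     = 0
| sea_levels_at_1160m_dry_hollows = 0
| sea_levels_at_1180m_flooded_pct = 87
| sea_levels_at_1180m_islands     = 0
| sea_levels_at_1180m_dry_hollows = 0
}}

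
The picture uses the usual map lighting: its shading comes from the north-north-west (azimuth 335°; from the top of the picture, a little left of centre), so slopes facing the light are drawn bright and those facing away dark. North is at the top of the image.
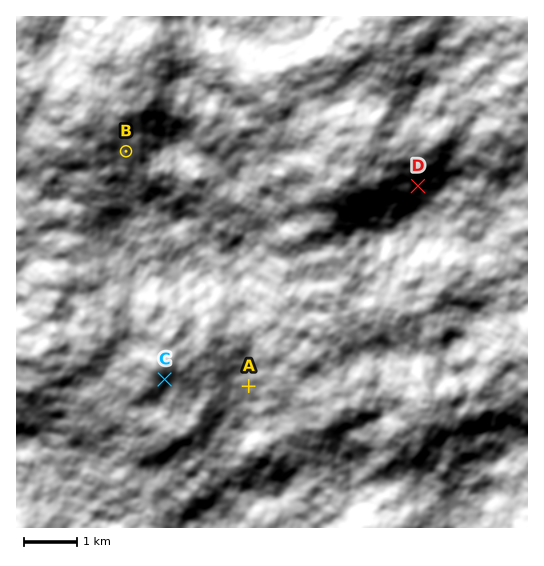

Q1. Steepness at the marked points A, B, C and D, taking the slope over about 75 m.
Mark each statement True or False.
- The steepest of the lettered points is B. False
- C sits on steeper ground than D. False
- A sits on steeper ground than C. False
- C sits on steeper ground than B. True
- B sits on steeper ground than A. True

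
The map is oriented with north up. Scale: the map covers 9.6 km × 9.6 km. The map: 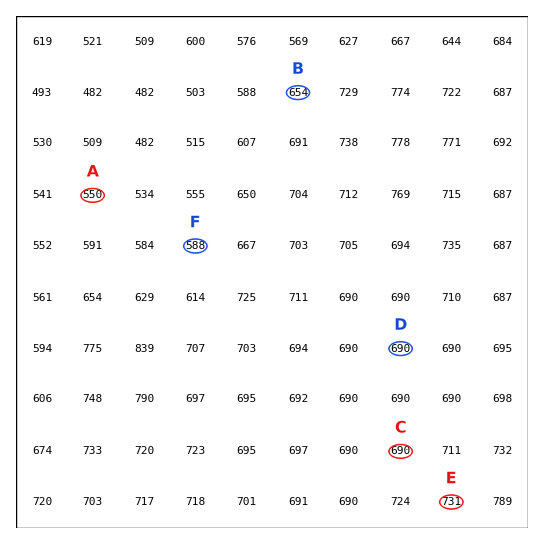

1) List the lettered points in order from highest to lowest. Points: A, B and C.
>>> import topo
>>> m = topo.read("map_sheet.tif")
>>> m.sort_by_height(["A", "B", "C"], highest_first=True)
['C', 'B', 'A']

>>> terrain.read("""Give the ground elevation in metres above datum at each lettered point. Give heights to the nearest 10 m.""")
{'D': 690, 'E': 730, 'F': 590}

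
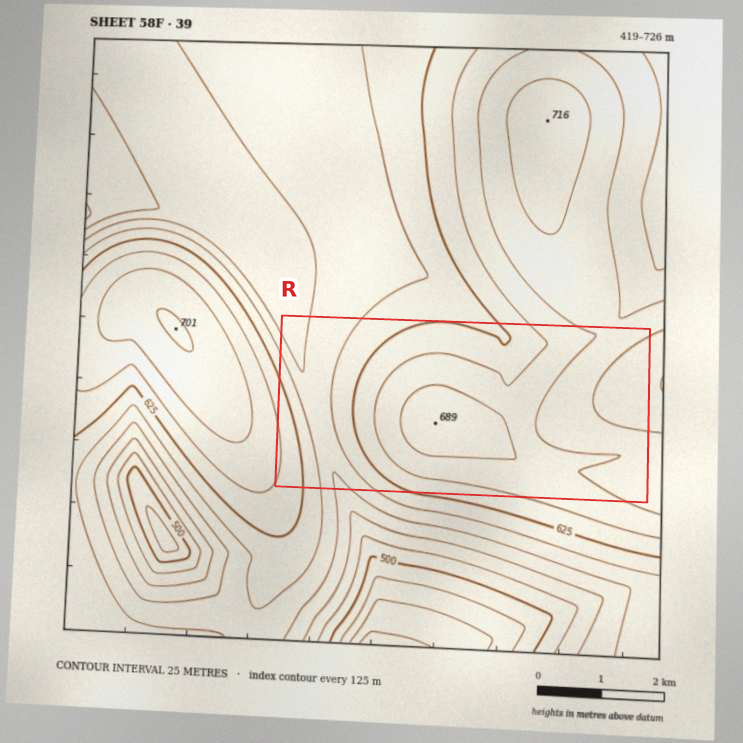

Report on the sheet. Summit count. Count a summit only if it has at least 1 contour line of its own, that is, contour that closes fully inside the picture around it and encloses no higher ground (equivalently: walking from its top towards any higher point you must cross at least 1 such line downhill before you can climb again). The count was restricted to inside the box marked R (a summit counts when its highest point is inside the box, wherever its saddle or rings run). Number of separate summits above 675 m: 1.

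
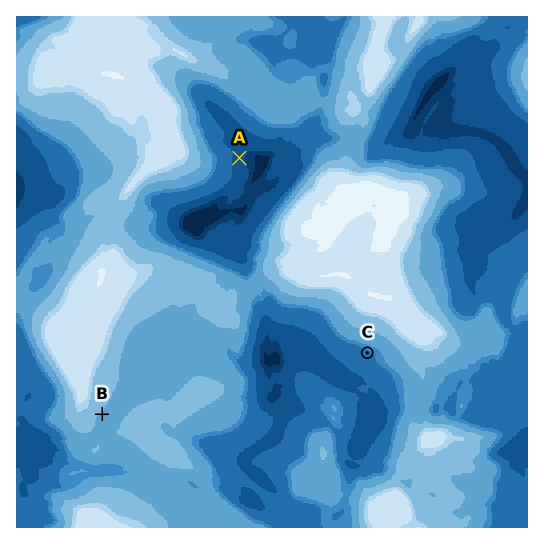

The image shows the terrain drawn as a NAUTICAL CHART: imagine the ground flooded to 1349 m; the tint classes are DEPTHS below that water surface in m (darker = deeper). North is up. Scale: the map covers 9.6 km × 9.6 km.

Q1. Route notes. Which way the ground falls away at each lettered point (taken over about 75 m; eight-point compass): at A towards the E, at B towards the SE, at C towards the SW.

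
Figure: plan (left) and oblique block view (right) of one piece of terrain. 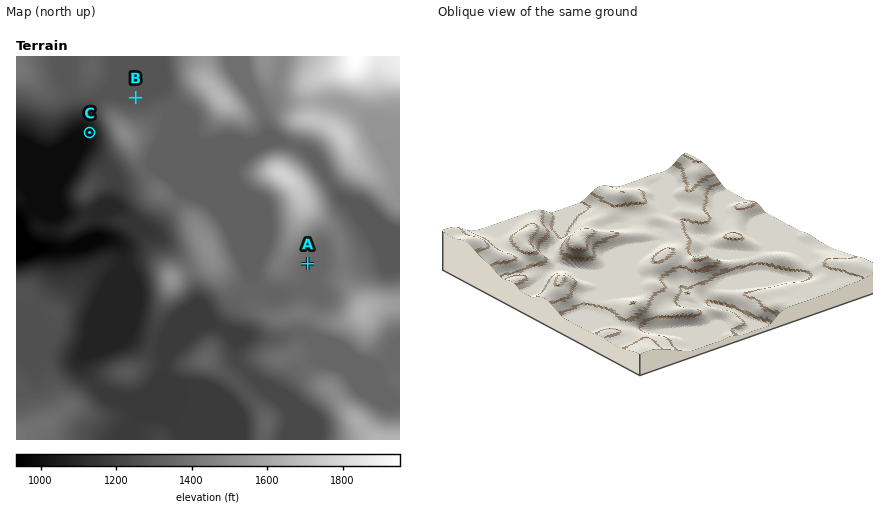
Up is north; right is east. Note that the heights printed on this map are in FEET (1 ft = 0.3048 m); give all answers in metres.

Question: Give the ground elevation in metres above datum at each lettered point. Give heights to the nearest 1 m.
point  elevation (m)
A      412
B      388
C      308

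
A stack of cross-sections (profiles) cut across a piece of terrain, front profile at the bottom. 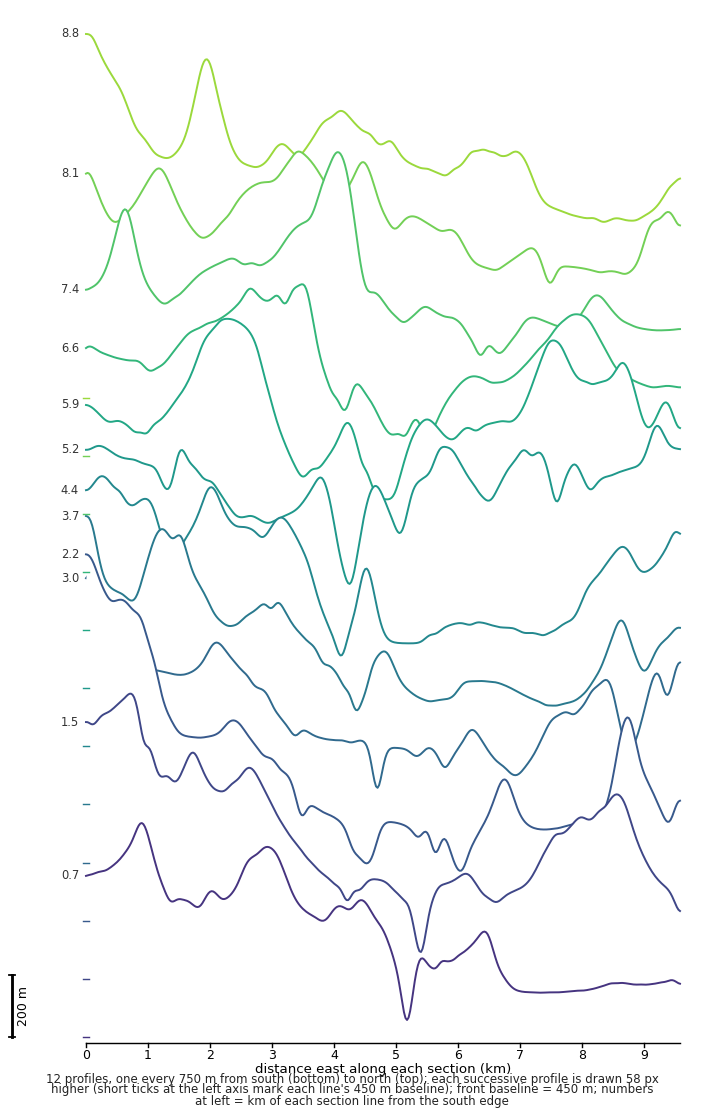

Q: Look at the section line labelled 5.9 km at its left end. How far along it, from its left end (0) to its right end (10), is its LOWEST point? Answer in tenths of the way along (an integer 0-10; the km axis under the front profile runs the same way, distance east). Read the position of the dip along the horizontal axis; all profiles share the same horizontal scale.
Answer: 5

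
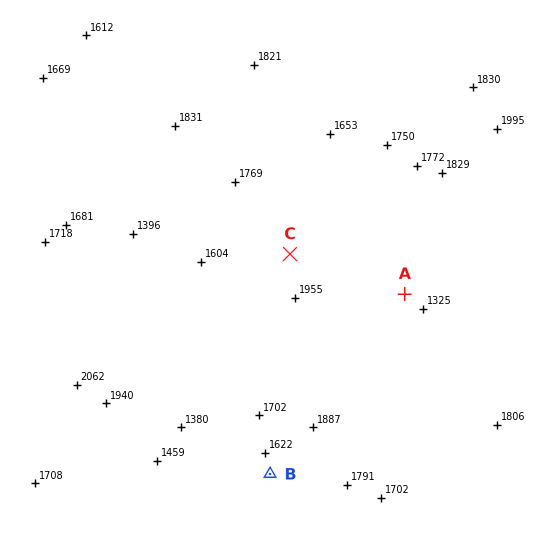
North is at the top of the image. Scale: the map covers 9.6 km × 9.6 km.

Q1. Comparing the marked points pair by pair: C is above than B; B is above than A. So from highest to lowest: C B A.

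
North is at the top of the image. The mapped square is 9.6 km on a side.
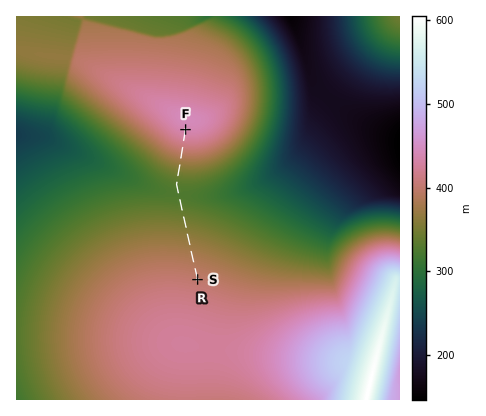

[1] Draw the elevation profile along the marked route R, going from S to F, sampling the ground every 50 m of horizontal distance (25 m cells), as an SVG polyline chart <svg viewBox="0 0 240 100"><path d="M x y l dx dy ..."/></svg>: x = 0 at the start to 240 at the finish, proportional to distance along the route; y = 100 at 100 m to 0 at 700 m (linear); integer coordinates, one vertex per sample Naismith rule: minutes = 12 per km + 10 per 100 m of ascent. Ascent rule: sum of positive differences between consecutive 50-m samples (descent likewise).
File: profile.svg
<svg viewBox="0 0 240 100"><path d="M0 50l3 0 3 0 3 1 4 0 3 0 3 0 3 1 3 0 3 0 3 0 4 1 3 0 3 0 3 1 3 0 3 0 3 0 3 1 4 0 3 0 3 1 3 0 3 0 3 1 3 0 4 0 3 1 3 0 3 0 3 0 3 1 3 0 4 0 3 1 3 0 3 1 3 0 3 0 3 1 3 0 4 0 3 0 3 0 3 0 3 0 3 0 3 0 4 0 3-1 3 0 3 0 3-1 3 0 3-1 4-1 3 0 3-1 3-1 3-1 3 0 3-1 3-1 4-1 3-1 3 0 3-1 3-1 3-1 3 0 4-1 3-1 3 0 3-1 3 0 3-1 3 0 2 0"/></svg>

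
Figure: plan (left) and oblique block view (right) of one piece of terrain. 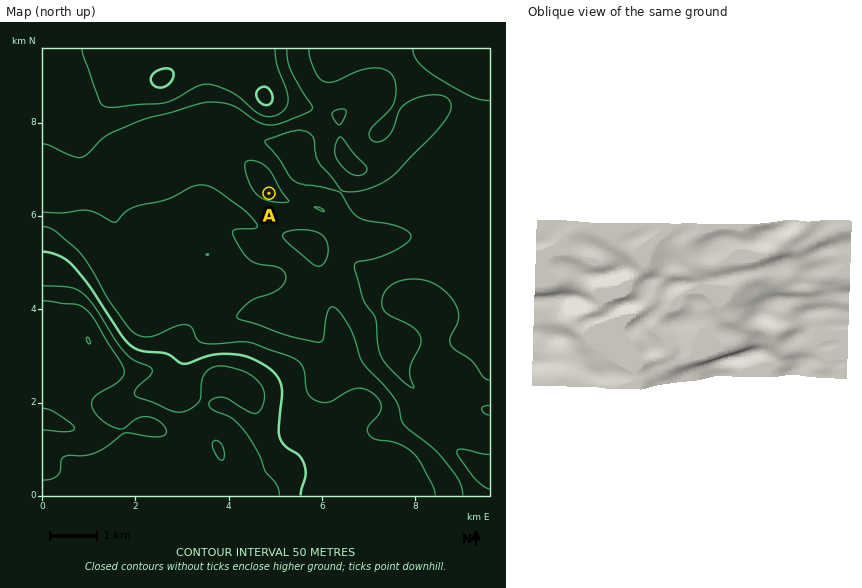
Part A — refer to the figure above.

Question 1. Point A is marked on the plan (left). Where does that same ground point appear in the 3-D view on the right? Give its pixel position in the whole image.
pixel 637 301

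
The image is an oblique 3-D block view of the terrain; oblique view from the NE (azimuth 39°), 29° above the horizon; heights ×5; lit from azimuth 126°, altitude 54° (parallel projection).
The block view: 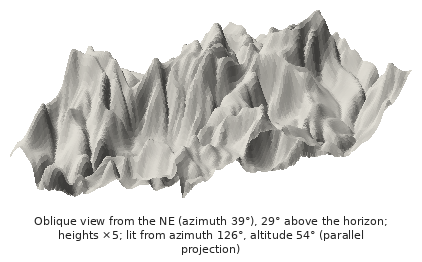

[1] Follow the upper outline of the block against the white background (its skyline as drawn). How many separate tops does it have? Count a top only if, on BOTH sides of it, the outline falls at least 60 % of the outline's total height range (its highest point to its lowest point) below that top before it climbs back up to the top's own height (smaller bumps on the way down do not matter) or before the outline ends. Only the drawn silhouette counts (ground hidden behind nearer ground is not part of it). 0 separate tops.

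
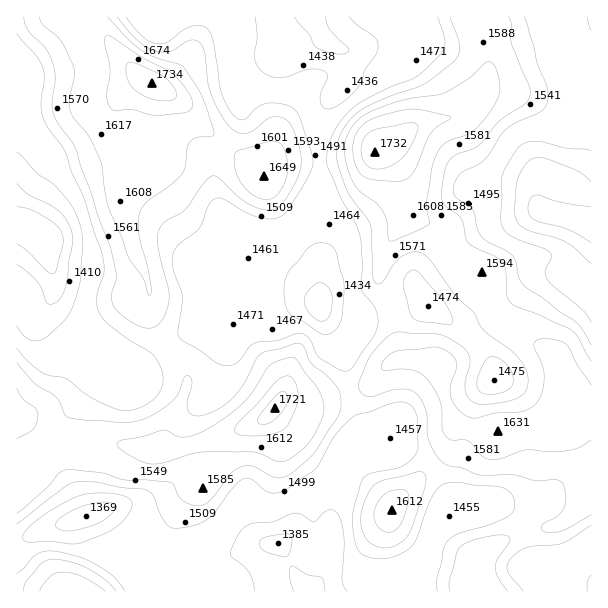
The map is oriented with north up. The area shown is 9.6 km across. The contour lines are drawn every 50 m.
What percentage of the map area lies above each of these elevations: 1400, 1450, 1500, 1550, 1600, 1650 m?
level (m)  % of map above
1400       96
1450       87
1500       55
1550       39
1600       17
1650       3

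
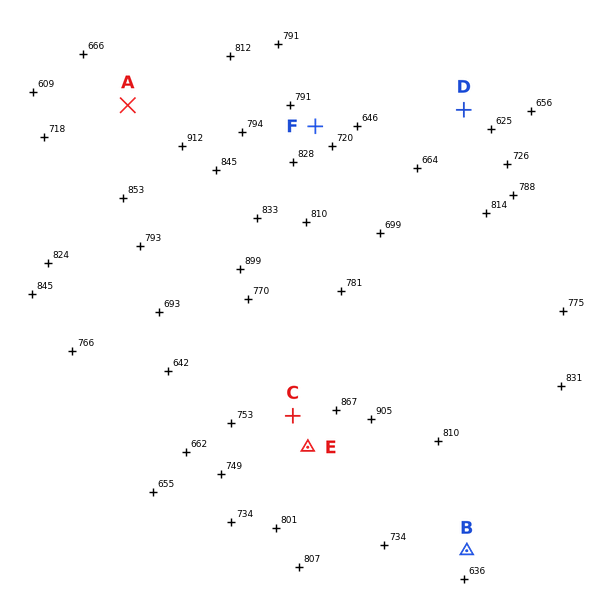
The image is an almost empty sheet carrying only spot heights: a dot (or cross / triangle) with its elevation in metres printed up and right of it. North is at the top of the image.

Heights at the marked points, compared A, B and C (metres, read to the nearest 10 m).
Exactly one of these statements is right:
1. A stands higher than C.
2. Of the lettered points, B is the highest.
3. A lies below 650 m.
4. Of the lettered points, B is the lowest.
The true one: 4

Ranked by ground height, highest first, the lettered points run E F D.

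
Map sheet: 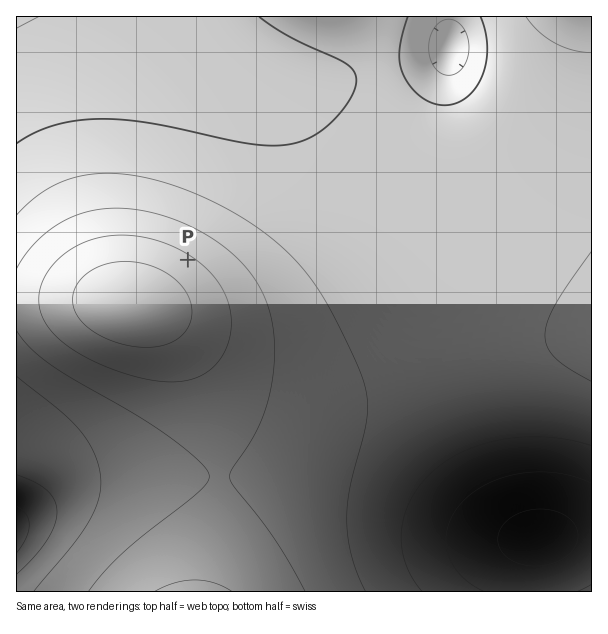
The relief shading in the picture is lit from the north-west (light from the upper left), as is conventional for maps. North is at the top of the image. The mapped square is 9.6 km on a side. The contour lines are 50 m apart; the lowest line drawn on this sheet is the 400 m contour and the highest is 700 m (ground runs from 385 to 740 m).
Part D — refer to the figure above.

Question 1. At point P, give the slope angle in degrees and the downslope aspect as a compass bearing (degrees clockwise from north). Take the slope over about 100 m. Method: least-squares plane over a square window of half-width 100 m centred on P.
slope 7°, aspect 34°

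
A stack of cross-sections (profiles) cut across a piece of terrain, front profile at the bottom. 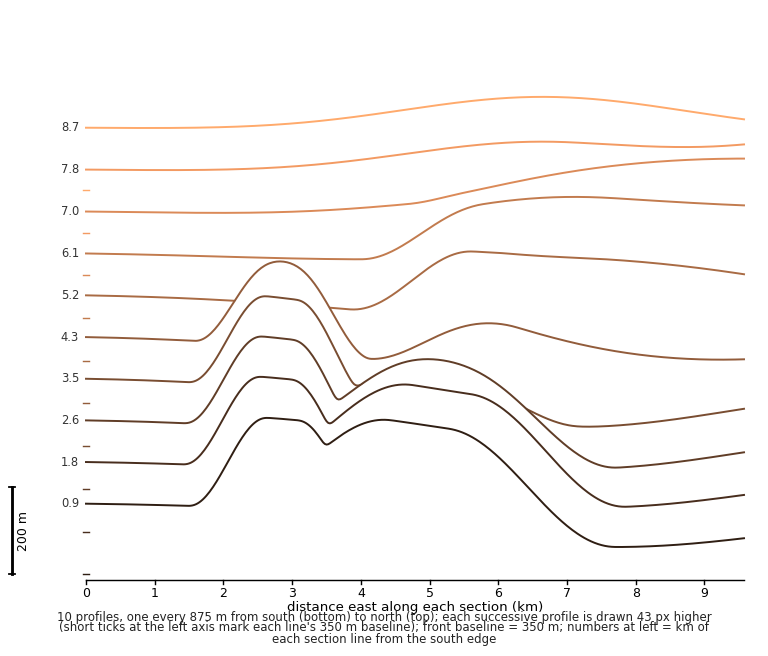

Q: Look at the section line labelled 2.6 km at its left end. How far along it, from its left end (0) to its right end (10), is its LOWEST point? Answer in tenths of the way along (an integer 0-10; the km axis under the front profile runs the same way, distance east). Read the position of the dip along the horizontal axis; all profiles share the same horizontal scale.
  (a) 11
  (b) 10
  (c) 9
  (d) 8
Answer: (d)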